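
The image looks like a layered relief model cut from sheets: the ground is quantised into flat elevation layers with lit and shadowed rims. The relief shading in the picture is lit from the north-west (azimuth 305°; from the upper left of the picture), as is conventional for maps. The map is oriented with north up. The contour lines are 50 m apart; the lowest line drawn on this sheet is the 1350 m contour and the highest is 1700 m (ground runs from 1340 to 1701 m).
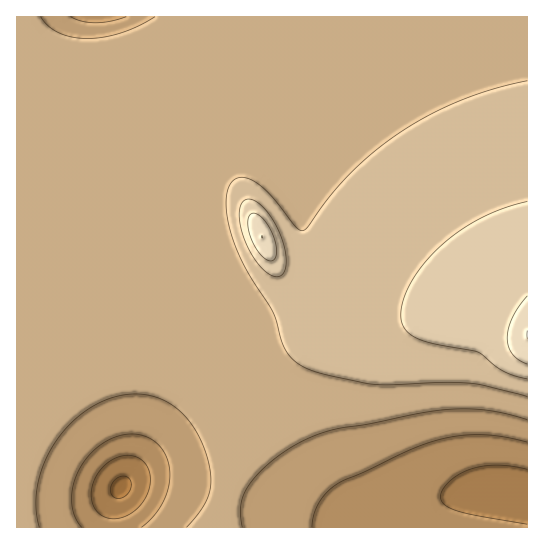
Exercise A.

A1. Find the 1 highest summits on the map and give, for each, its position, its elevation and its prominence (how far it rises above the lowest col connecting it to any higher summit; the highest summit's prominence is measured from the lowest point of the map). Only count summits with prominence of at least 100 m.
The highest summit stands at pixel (262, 237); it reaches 1700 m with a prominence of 140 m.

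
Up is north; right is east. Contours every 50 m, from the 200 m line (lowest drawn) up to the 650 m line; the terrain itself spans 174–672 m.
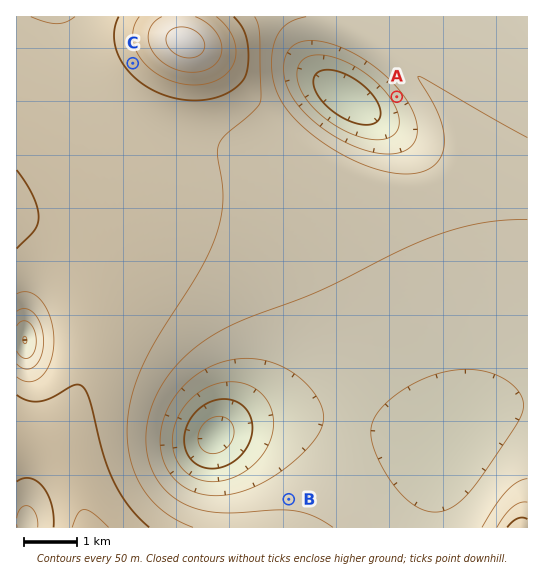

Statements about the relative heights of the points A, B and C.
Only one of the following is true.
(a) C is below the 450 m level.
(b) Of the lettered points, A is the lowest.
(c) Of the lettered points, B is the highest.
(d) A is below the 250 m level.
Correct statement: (b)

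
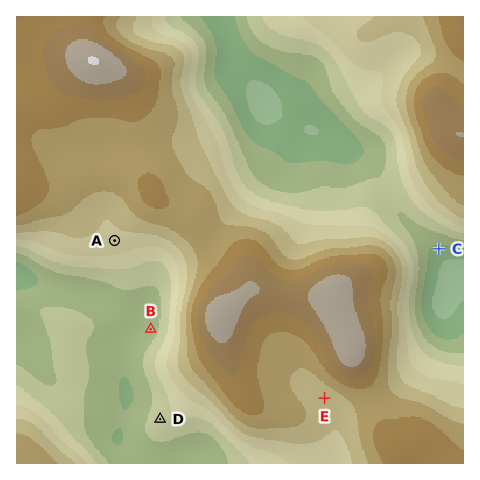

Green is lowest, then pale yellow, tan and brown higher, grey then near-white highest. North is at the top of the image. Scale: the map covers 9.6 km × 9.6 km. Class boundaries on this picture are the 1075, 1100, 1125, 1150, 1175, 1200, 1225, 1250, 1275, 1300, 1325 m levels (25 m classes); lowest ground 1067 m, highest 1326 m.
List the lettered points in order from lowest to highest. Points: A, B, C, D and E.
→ C B D A E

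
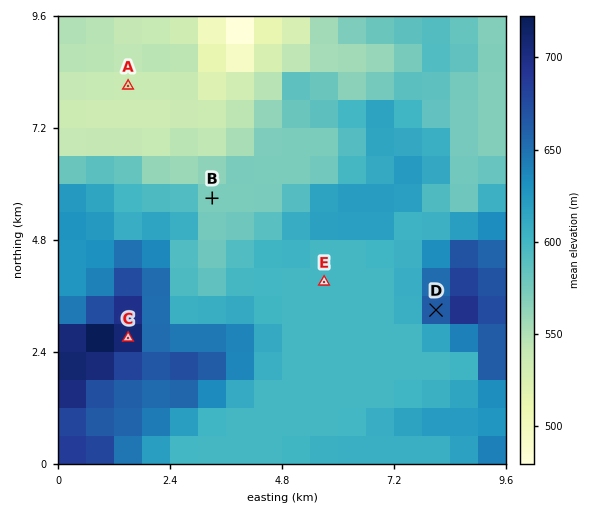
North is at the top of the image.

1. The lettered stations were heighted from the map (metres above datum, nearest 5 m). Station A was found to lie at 535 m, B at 570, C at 715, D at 670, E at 600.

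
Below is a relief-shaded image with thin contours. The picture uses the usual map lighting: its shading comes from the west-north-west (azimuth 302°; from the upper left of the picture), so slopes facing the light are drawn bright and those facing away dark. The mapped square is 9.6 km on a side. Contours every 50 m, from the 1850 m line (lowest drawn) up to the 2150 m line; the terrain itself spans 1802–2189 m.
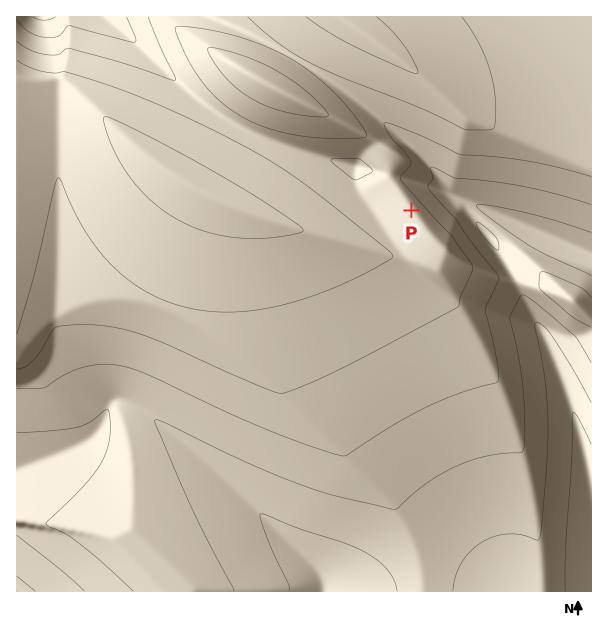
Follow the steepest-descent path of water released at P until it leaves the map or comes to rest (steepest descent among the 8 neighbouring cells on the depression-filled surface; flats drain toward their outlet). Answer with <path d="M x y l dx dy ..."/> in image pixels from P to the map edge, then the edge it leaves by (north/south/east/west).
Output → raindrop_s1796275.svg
<path d="M411 210l21-21 8 0 16 9 3 0 5 3 7 2 5 3 3 0 4 3 3 0 5 3 3 0 7 4 3 0 5 3 3 0 7 5 3 0 8 4 3 0 7 5 3 0 8 4 3 0 10 6 3 0 8 5 3 0 10 6 3 0"/>
exit: east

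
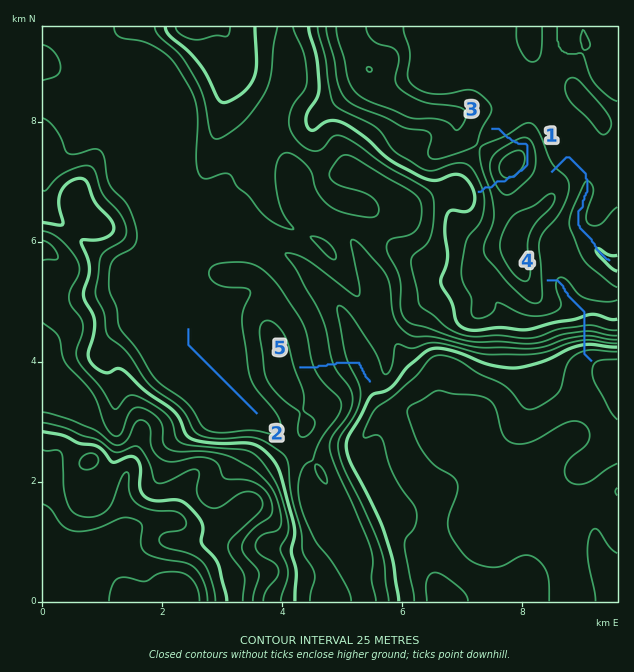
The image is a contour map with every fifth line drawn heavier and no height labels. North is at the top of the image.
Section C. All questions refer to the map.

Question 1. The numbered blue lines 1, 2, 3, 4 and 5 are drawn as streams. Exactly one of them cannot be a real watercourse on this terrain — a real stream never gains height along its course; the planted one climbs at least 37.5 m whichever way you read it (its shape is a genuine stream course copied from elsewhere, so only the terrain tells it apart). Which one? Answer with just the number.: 3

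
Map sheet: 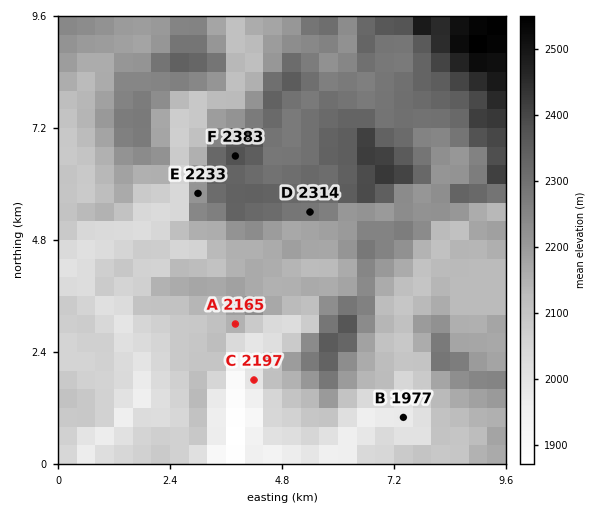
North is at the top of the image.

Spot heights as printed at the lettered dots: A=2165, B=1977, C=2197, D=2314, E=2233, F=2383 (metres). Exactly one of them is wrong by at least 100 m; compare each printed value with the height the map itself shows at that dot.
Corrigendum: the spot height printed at C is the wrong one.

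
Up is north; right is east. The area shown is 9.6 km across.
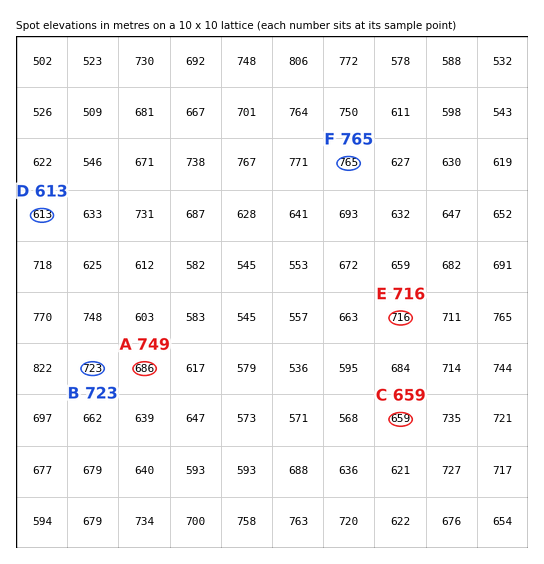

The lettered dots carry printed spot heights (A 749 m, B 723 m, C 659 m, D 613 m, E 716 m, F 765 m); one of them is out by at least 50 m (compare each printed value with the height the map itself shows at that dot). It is A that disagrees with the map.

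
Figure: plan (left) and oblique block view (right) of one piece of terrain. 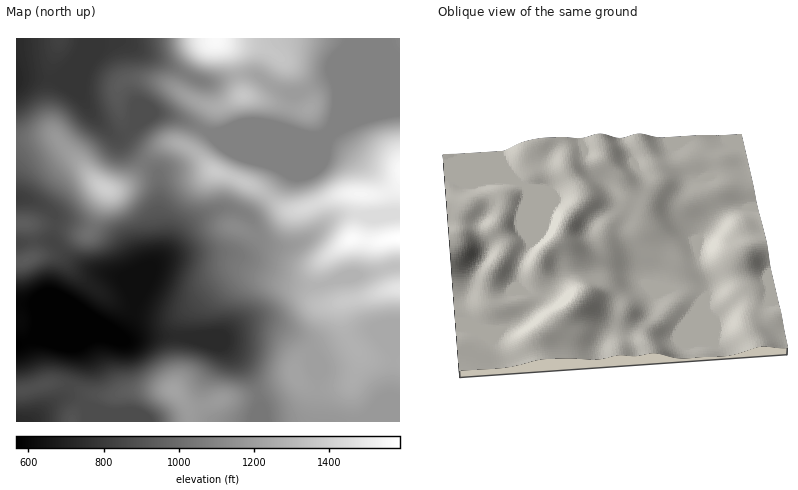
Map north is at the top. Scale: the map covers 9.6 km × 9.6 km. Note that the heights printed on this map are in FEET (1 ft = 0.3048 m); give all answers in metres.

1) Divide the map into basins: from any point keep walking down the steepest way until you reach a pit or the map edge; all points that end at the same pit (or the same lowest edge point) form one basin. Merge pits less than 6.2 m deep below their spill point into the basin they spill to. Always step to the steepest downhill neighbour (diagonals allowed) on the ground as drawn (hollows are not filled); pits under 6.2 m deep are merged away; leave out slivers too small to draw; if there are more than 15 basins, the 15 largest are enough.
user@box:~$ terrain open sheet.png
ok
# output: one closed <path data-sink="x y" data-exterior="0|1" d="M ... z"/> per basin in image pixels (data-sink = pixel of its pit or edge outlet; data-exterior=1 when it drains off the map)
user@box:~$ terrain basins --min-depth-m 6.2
<path data-sink="16 344" data-exterior="1" d="M400 38l-184 0-8 8-10 14-14 30 0 4 6 4 25 10-3 2-20 40-14-7-12 1-15 10-25 30-10 6-10-1-11 33-7 11-32-8-29-1 4 6 2 24-3 5-14 3 0 128 6 1 24-7 12-1 32 11-15 18-3 10 328 0z"/><path data-sink="16 80" data-exterior="1" d="M216 38l-200 0 0 100 38-2 46 50 8 4 8 0 8-4 36-39 8-4 10 0 15 7 19-40 3-2-25-10-6-4 0-4 17-36z"/><path data-sink="16 198" data-exterior="1" d="M54 136l-38 4 0 82 40 3 32 8 7-11 11-32-17-16z"/><path data-sink="16 422" data-exterior="1" d="M58 383l-42 8 0 31 56 0 7-16 12-12z"/><path data-sink="16 244" data-exterior="1" d="M20 223l-4 1 0 38 14-3 3-5-2-24-5-6z"/>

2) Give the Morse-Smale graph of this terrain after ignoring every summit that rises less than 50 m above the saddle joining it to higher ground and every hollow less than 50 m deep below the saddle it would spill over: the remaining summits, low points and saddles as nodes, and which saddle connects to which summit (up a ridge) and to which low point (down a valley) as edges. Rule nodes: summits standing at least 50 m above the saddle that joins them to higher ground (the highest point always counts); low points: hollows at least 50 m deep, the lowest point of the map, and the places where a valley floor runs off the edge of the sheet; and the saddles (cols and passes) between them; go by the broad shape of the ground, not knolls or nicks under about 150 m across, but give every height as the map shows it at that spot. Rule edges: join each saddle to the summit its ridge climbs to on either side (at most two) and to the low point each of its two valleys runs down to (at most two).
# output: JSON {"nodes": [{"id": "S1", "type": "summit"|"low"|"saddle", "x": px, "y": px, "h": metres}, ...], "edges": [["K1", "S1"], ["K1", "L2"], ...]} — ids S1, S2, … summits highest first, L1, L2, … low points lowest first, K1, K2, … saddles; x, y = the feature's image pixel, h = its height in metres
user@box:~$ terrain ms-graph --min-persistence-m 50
{"nodes": [
{"id": "S1", "type": "summit", "x": 400, "y": 238, "h": 484},
{"id": "S2", "type": "summit", "x": 216, "y": 40, "h": 476},
{"id": "S3", "type": "summit", "x": 106, "y": 188, "h": 425},
{"id": "L1", "type": "low", "x": 16, "y": 344, "h": 173},
{"id": "L2", "type": "low", "x": 16, "y": 80, "h": 220},
{"id": "K1", "type": "saddle", "x": 202, "y": 130, "h": 331},
{"id": "K2", "type": "saddle", "x": 146, "y": 162, "h": 320},
{"id": "K3", "type": "saddle", "x": 54, "y": 226, "h": 265}],
"edges": [["K1", "S1"], ["K1", "S2"], ["K1", "L1"], ["K1", "L2"], ["K2", "S1"], ["K2", "S3"], ["K2", "L1"], ["K2", "L2"], ["K3", "S1"], ["K3", "S3"], ["K3", "L1"]]}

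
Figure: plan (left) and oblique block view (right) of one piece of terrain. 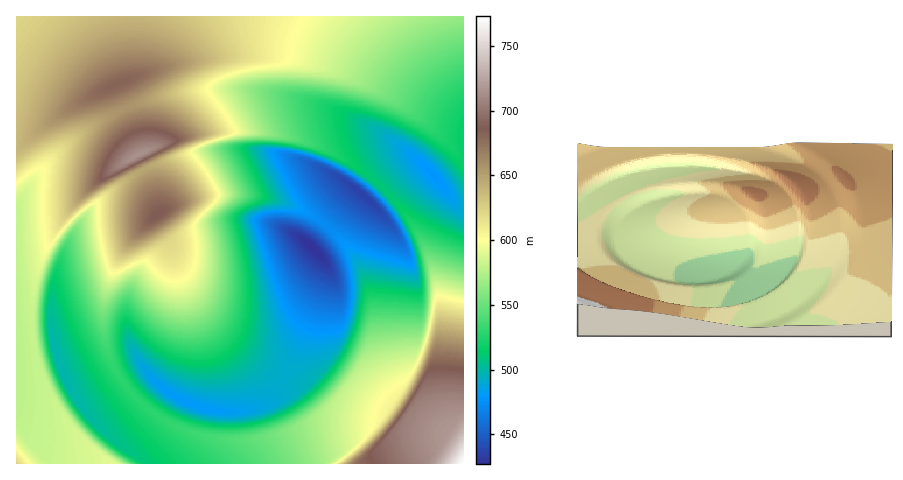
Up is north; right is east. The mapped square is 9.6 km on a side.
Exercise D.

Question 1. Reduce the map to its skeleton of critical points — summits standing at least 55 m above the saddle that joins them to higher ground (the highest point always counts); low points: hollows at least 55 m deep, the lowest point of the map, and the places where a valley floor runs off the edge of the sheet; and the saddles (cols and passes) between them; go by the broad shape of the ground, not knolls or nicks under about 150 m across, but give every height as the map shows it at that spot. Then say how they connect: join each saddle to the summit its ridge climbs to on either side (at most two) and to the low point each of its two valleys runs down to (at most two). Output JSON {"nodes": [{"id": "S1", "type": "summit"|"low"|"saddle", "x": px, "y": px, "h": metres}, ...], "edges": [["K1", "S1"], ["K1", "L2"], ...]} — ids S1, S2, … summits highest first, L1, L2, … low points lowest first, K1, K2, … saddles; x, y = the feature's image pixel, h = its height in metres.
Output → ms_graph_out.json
{"nodes": [
{"id": "S1", "type": "summit", "x": 463, "y": 463, "h": 773},
{"id": "S2", "type": "summit", "x": 138, "y": 155, "h": 715},
{"id": "L1", "type": "low", "x": 312, "y": 248, "h": 427},
{"id": "K1", "type": "saddle", "x": 132, "y": 393, "h": 527},
{"id": "K2", "type": "saddle", "x": 382, "y": 188, "h": 511}],
"edges": [["K1", "S1"], ["K1", "S2"], ["K1", "L1"], ["K2", "S1"], ["K2", "S2"], ["K2", "L1"]]}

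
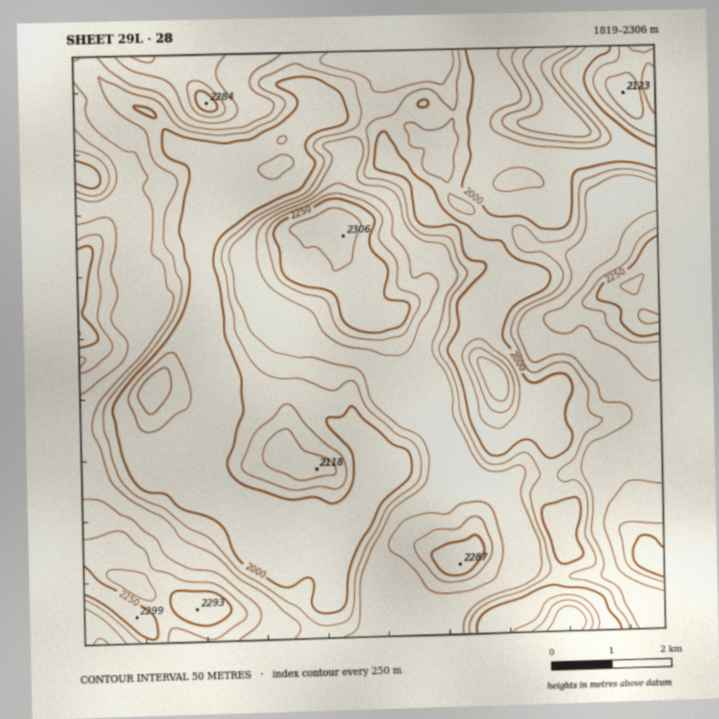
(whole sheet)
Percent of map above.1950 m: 95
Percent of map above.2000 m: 71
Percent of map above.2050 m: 57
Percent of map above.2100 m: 45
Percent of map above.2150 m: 20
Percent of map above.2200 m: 11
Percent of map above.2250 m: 6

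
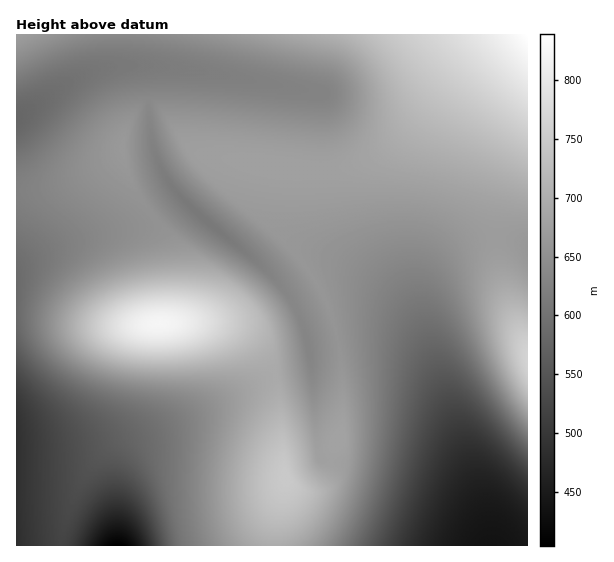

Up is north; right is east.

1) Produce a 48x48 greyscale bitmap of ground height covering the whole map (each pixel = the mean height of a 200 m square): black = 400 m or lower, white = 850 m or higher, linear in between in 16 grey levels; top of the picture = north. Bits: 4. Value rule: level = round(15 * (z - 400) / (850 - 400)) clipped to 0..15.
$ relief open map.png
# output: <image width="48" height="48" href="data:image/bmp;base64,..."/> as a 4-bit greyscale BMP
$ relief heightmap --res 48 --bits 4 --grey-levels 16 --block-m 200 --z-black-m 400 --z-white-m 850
<image width="48" height="48" href="data:image/bmp;base64,Qk32BAAAAAAAAHYAAAAoAAAAMAAAADAAAAABAAQAAAAAAIAEAAATCwAAEwsAABAAAAAAAAAAAAAAABEREQAiIiIAMzMzAERERABVVVUAZmZmAHd3dwCIiIgAmZmZAKqqqgC7u7sAzMzMAN3d3QDu7u4A////ADNERDIQEjVneImaqqqpmHdlRDMiIRERETNERDIhIkVneImaqrqqmYdlVDMiIhEREjNEREMiI0VniJmqu7u6qYd2VEMyIiERIjNEREMzNFZ3iJmqu7u7qZh2VUMyIiIiIjNERERDRFZ3iJmqu7u7qph2ZUQzIiIiIjNERVRERWZ3iJmqu7y7qpiHZUQzIiIiIzNERVVVVWZ3iJmqu7y6qpmHZVQzMiIiMzNERVVVVmZ3iJmqu7u6mZmHZlRDMyIzNDNERVVVZmZ3iJmqu7u6mZmHdlRDMzMzRTNERVVWZmd3iImaq7uqmZmHdlVEMzM0VjNERVVWZmd3iImaq7upmZmIdlVEQzNFZzREVVVmZmd3iImaqrqpmZmIdmVERERVeDREVVZmZ3d3iImZqqqpmZmIdmVUREVWeURFVWZnd3eIiImZqqqZmZmIdmVVRFVnikRVZmd3eIiIiZmZqqqYiZmIdmVVVVZ4m0VWZ3iIiZmZmZmZqqmYiZmId2ZVVWZ5q1VmeImZqqqqqqqqqqmYiJiId2ZlVmeJvFZ3iZqru7u7u7qqqqmIiJiId2ZmZniavGZ4mau8zN3czMu7qqmIiJiId2ZmZniavGeImrvN3e7d3cy7uqmIiJiId3ZmZ4ibvGeJmrzN3u7u3dzLuqmIiYiId3dmd4mru2eJmrzN3u7u3dzLupiIiYiId3d3d4mqu2eImqvM3d3d3cy7upiIiYiId3d3eImqqmd4iaq7zMzMzMu7qYiImYiIh3d3iJmqqmd4iJmqu7u7u7uqmIiJmYiIiHd4iJmaqmd3iImZqqqqqqqZiIiJmIiIiIiIiJmZmWd3eIiJmZmaqpmIiIiZmIiIiIiIiJmZmXd3eIiIiZmZmYiHiImZmYiIiIiIiZmZmXd3eIiIiImZiId4iJmZmZiIiIiIiZmZmXd3eIiIiIiIiHeIiZmZmZmYiIiJmZmZmXd3iIiIiIiId3iImZmZmZmZmZmZmZmZmXeIiIiIiIiHd4iZmZmZmZmZmZmZmZmZmXiIiIiIiIh3eImZmZmZmZmZmZmZmZmZqniIiIiImYh3iJmZmZmZmZmZmZmZmaqqqniIiIiZmId4iZmZmZmZmZmZmZmaqqqqqneIiIiZmIeImZmZmZmZmZmZmqqqqqqqq3d4iImZmIiJmZmZmZmZmZmaqqqqqqqru3d3iIiZmIiJmZmZmZmZmZmaqqqqqqu7u2d3eIiZmIiZmZmZmZmZmZmaqqqqu7u7vGZ3eIiJmIiZmZmZmZiIiJmaqqq7u7u8zGZnd4iIiIiZmIiIiIiIiImZqqu7u7vMzGZmd3iIiIiIiIiIiIiIiIiZqru7u8zMzXZmd3d4iIiIiIiIiIiIiIiaqru7vMzM3Xd3d3d3d3d3d3d3d4iIiImaq7u8zMzN3Xd3d3d3d3d3d3d3iIiIiImaq7vMzM3d3oh3d3d3d3d3d4iIiIiImZmqu7zMzN3d7oiIh3d3d3eIiIiIiZmZmaqru8zMzd3e7pmYiIiIiIiIiImZmZmqqqq7vMzM3d3e7g=="/>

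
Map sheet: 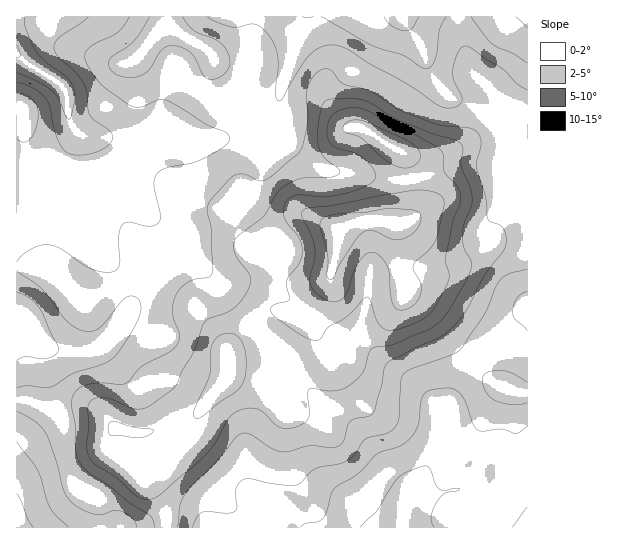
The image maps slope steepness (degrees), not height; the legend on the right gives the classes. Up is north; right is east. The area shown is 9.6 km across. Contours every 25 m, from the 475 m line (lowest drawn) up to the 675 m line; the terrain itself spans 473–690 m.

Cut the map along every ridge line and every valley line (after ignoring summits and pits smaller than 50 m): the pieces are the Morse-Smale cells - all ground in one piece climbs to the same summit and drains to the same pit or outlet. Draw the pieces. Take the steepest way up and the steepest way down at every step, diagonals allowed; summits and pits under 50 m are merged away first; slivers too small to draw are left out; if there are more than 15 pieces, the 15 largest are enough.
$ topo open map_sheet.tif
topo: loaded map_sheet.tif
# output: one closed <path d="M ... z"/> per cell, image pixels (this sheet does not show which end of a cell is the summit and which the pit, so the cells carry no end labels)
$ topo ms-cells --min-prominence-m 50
<path d="M166 16l-150 1 0 382 14 2 28 12 21-4 14 0 10 6 11 12 27 6 13-2 19-8 20-3 34-43 0-27 30-33 12-6 10 0 27 12 11-13 10-16 10-45 0-19-26-14-8-10 0-27-10-20-11-12-15-11-18-21-12-17-5-13-16-20-4-11-13-10-32-17z"/><path d="M527 207l-10 0-7 2-10 12-9 21-12 10-26 15-22 6-26 16-6-20-2-42-2-4-28-3-28 8-2 2 0 19-6 24-2 14-9 19-14 17-27-12-14 1-16 12-20 22-2 4 0 27-34 43-20 3-19 8-13 2-24-5-9 13 0 5 13 10 38 39 6 14 2 19 360 0z"/><path d="M527 16l-360 0 0 10 32 18 13 10 4 11 16 20 5 13 12 17 18 21 20 15 9 12 7 16 1 30 7 7 27 13 16-6 13-3 35 3 9-8 1-22-4-28-5-13 11 4 16 1 29-10 34-32 6-8-2-10 16 14 15-1z"/><path d="M499 100l0 7-6 8-34 32-29 10-27-4 5 12 4 28-1 22-6 6-9 2 3 46 6 20 10-8 16-8 22-6 26-15 12-10 9-21 10-12 18-3 0-95-15 0z"/><path d="M25 400l-9 1 1 127 150-1 0-13-8-19-38-39-13-10 0-5 8-14-13-12-10-6-14 0-21 4z"/>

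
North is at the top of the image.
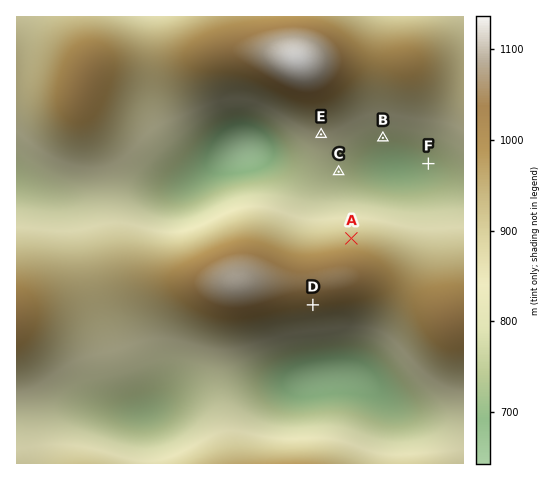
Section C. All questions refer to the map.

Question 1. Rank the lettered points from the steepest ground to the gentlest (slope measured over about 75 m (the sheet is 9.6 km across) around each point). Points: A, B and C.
A B C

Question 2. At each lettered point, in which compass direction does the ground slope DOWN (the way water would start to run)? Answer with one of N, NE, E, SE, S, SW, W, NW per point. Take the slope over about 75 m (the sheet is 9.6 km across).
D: S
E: S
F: SW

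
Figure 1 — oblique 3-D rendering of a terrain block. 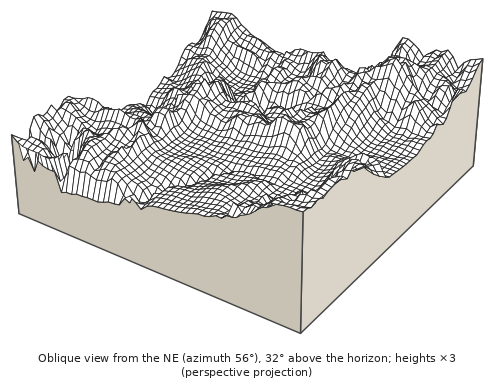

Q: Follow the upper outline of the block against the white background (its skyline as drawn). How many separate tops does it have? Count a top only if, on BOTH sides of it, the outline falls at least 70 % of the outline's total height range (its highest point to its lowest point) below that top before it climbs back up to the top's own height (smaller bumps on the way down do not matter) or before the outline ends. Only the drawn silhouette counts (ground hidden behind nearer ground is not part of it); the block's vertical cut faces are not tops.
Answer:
0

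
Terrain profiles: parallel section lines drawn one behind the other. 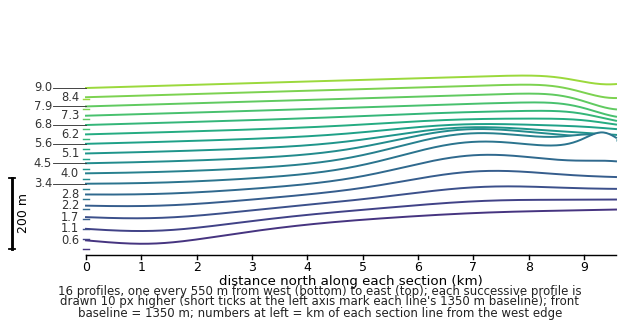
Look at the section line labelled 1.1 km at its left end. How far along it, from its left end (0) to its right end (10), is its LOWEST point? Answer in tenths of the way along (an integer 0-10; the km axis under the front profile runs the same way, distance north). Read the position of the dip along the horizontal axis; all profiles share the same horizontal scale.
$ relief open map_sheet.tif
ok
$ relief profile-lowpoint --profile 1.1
1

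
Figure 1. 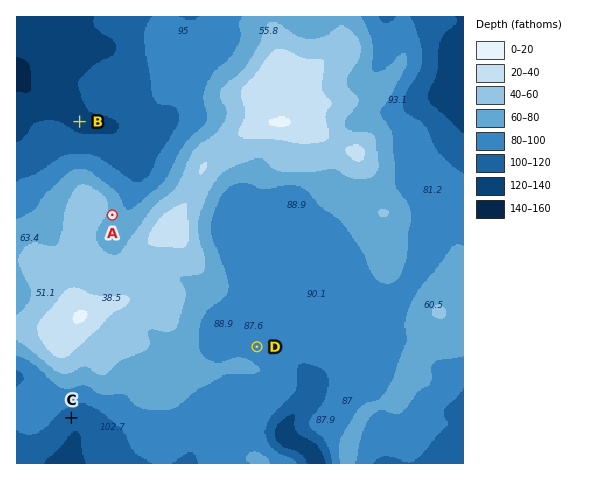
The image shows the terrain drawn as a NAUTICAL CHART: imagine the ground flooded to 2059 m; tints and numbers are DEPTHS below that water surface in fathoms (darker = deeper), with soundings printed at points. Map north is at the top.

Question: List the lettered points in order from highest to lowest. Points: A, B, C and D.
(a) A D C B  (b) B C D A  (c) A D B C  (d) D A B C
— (a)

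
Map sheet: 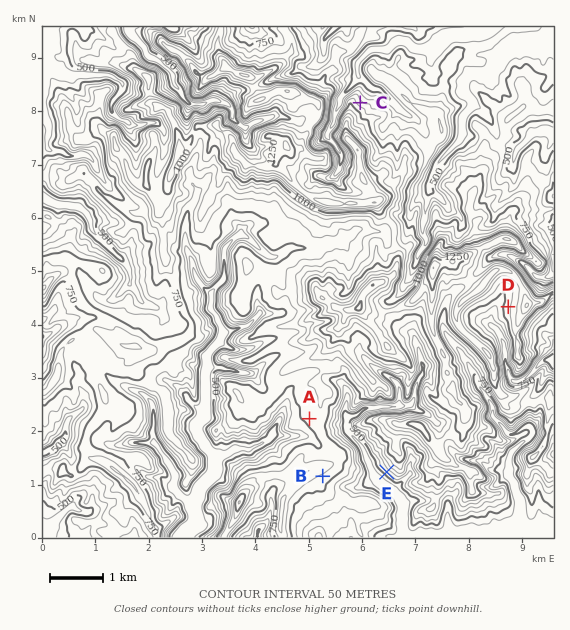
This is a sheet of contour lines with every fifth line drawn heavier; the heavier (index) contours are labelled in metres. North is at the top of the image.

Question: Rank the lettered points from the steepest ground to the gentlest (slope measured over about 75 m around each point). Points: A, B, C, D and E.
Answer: E C D B A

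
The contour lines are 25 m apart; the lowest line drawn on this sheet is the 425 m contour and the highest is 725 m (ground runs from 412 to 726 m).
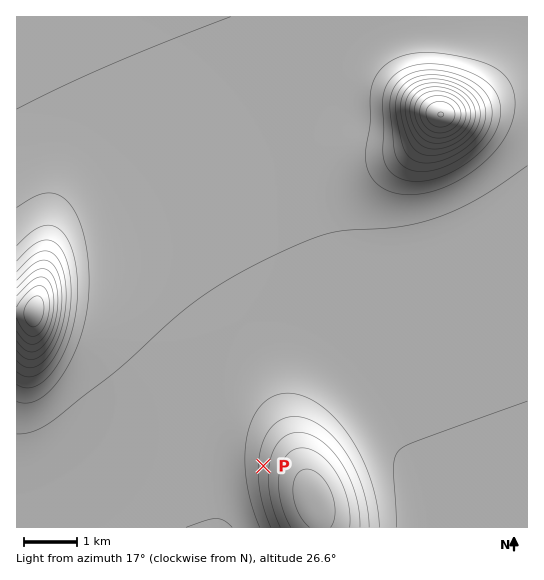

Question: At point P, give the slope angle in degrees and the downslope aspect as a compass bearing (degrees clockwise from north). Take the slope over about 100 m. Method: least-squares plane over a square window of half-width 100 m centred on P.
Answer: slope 7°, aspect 275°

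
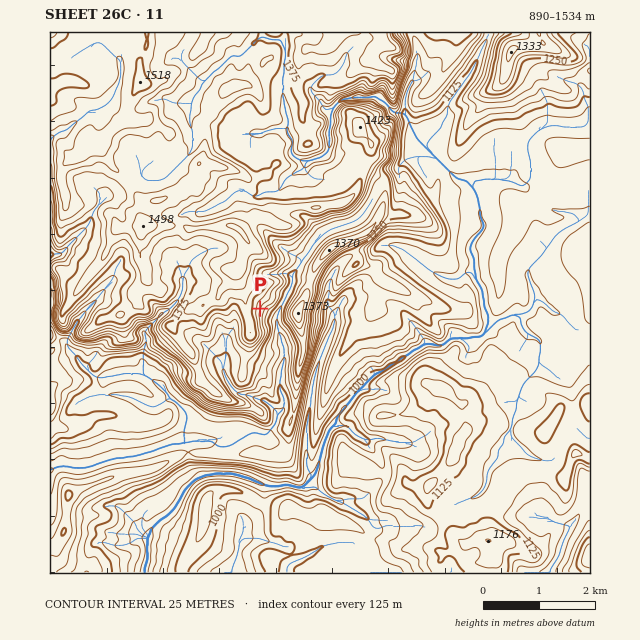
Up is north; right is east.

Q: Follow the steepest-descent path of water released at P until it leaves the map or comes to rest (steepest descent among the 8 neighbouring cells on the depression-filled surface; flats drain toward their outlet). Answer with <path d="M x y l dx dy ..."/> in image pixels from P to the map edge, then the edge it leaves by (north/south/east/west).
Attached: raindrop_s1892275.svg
<path d="M260 309l6 1 11 10 0 7 1 1 0 5 3 4 0 6 3 4 0 15-1 2 0 4-2 1 0 9-1 1 0 11 4 7 0 10-1 3-6 4 0 6-1 1 0 3-10 11-3-1-4 0-2-1-5 0-6 2-3 3-4 2-7 5-3 0-1 2-10 0-6-6-21 0-1 2-7 0-2 1-10 0-1 1-11 3-4 3-9 1-6 3-4 0-1 2-9 0-1 1-10 0-1 1-5 0-9 5-3 0-4 2-5 0-1 2-30-2-4 3-3 0"/>
exit: west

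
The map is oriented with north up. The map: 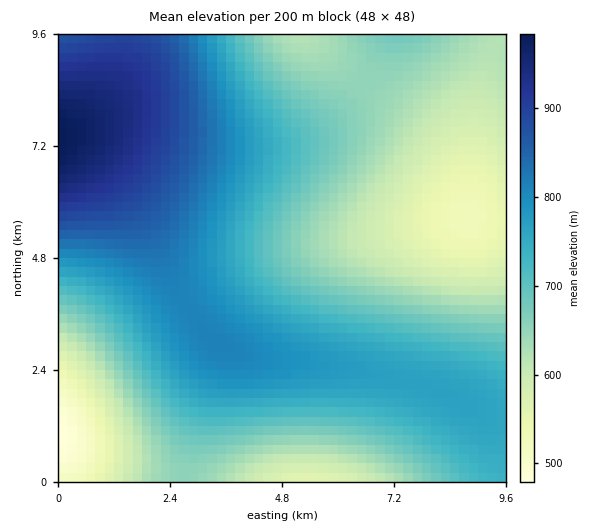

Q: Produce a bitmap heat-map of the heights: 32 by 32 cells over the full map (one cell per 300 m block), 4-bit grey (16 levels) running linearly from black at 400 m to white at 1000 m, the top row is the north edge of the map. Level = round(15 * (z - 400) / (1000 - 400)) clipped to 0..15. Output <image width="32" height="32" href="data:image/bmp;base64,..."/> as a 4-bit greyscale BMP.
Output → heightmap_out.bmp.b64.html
<image width="32" height="32" href="data:image/bmp;base64,Qk12AgAAAAAAAHYAAAAoAAAAIAAAACAAAAABAAQAAAAAAAACAAATCwAAEwsAABAAAAAAAAAAAAAAABEREQAiIiIAMzMzAERERABVVVUAZmZmAHd3dwCIiIgAmZmZAKqqqgC7u7sAzMzMAN3d3QDu7u4A////ADM0VWZmZmVURERVVmZ3iIgjNEVmZ2ZmVVVVVmZ3eIiZIjRFZnd3dmZmZmZ3eIiJmSI0VWd3d3d3d3d3eIiJmZkjNFZniIiIiIiIiIiJmZmZI0RWeIiZmZmIiImZmZmZmTNFZ3iZmZmZmZmZmZmZmZk0VWeJmaqqqqqZmZmZmZmZRVZ4iZqqqqqqqpmZmZmZiFVneJmqqqqqqpmZmZmIiIhWZ4iaqqqqqpmZmYiIiId3Z3iJmqqqqpmZmIiId3d3d3eImaqqqqmZiIh3d3dmZmaIiZqqqqqZmIh3d2ZmZVVVmZmqqqqqmYh3dmZmVVVVVZqqqruqqZiHd2ZlVVVERESqq7u7uqmYh3ZmVVVEREREu7u7u7qpmId2ZlVUREMzNMzMzLu7qpiHdmZVVERDMzTczMzLu6qZiHdmZVVEQzM03d3czLuqmYh3dmVVREQzNO7d3czLuqmYh3ZmVVRERETu7d3cy7qpmIh3ZmVVRERE7u7d3Mu6qZmId3ZmVVRERP7u7dzMu6mZiHd2ZlVVREXu7u3dzLqpmIh3dmZlVVVV7u7t3cy6qZiHd3ZmZlVVVe7u7d3MupmId3dmZmZVVVXu7t3dy7qYh3dmZmZmZlVV3d3d3MuqmHdmZmZmZmZlVd3d3dzLqYh2ZmZmZ3ZmZmbMzMzMu6mHdmZmZnd3dmZm"/>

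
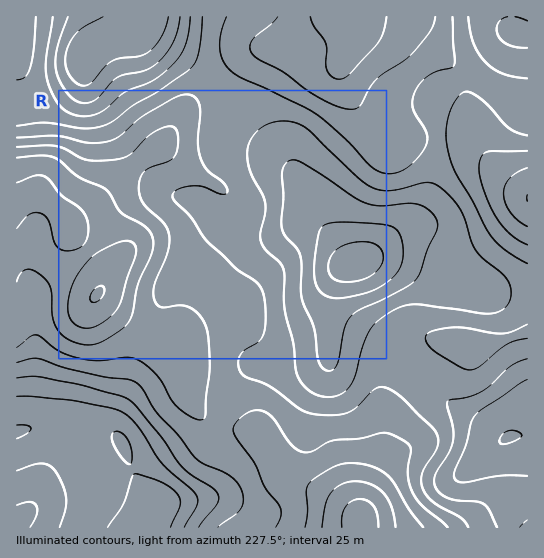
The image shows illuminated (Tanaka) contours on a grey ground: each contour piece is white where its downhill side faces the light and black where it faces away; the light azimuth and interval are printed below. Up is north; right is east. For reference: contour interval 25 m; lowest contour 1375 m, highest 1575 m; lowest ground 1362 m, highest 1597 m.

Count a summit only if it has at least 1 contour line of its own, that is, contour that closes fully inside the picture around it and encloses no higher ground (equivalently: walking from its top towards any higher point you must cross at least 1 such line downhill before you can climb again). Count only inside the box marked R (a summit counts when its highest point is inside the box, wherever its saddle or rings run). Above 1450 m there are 1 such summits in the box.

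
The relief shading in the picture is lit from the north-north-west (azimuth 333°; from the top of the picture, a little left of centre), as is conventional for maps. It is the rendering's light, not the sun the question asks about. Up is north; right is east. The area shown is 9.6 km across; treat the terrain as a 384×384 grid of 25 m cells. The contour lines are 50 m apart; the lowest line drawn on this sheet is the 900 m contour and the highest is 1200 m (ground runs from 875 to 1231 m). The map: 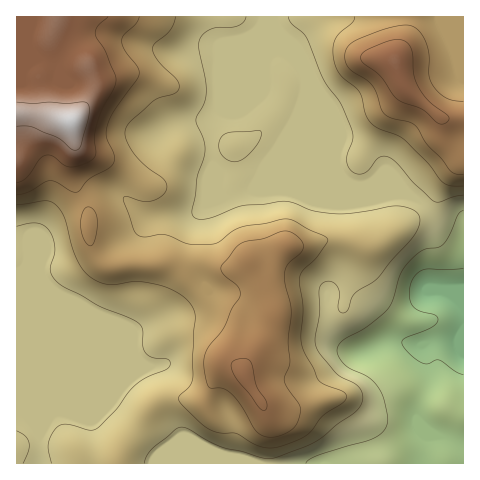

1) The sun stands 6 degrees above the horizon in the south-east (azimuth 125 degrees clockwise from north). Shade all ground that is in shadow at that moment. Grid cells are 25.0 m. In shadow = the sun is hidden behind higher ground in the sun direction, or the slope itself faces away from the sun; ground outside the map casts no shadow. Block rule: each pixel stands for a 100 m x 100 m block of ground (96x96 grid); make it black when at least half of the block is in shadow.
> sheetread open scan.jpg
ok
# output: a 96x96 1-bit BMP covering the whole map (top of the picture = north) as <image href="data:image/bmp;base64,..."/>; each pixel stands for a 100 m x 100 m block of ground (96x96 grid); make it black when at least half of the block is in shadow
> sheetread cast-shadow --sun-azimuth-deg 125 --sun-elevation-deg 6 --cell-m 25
<image width="96" height="96" href="data:image/bmp;base64,Qk2+BAAAAAAAAD4AAAAoAAAAYAAAAGAAAAABAAEAAAAAAIAEAAATCwAAEwsAAAIAAAAAAAAA////AAAAAAAAAAAAAAAAAAAAAAAAAAAAAAAAAAAAAAAAAAAAAAAAAAAAAAAAAAAAAAAAAAAAAAAAAAAAAAAAAAAAAAAAAAAAAAAAAAAAAAAAAAAAAAAAAAAAAAAAAAAAAAAAAAAAAAAAAAAAAAAAAAAAAAAAAAAAAAAAAAAAAAAAAAAAAAAAAAAAAAAAAAAAAAAAAAAAAAAAAAAAAAAAAAAAAAAAAAAAAAAAAAAAAAAAAAAgBgAAAAAAAAAAAAAwDwAAAAAAAAAAAAAAHwAAAAAAAAAAAAAAPwAAAAAAAAAAAAAAP4AAAAAAAAAAAAAAf4AAAAAAAAAAAAAAf4AAAAAAAAAAAAAAf8AAAAAAAAAAAAAAf8AAAAAAAAAAAAAAf+AAAAAAAAAAAAAAf/AAAAAAAAAAAAAAf/AAAAAAAAAAAAAAf/gAAAAAAAAAAAAAP/gAAAAAAAAAAAAAP/gAAAAAAAAAAAAAH/gAAAAAAAAAAAAAABAAAAAAAAAAAAAAAAAAAAAAAAAAAAAAAAAAAAAAAAAAAAAAAAAAAAAAAAAAAAAAAAAAAAAAAAAAAAAAAAAAAAAAAAAAAAAAAAAAAAAAAAAAAAAAAAAAAAAAAAAAAAAAAAAAAAAAAAAAAAAAAAAAAAAAAAAAAAAAAAAAAAAAAAAAAAAAAAAAAAAAAAAAAAAAAAAAAAAAAAAAAAAAAAAAAAAAAAAAAAAAAAAAAAAAAAAAGAAAAB4AAAAAAAAAOAAAAD8AAAAAAAAAeAAAAH8AAAAAAAAAfAAAAP+AAAAAAAAA/AAAAP//gAAAAAAA/AAAAf//wAAAAAAA+AAAAf//wAAAAAAA+AAAAP//wAAAAAAAcAAAAD//wAAAAAAAAAAAAAH/AAAAAAAAAAAAAAAgAAAAAAAAAAAAAAAAAAAAAAAAAAAAAAAAAAAAAAAAAAAAAAAAAAAAAAAAAAAAAAAAAAAAAAAAAAAAAAAAAAAAAAAAAAAAAAAAAAAAAAAAAAAAAAAAAAAAAAAAAAAAAAAAAAAAAAAAAAAAAAAAAAAAAAAAAAAAAAAAAAAAAAAAAAAAAAAAAAAAAAAAAAAAAAAAAAAAAAAAAAAAAAAAAAAAAAAAAAAAAAAAAAAAAAAAAAAAAAAAAAAAAAAAAAAAAAAAAAAAAAAAAAAAAAAAAAAAAAAAAAAAAAAAAAAAAAAAAAAAAAAAAAAAAAAAAAAAAAAAAAAAAAAAAAAAAAAAAAAwAAAAAAAAAAAAAAA4AAAAAAAAAAAAAAAYAAAAAAAAAAAAAAAAAAAAAAAAAAAAAAAAAAAAAAAAAAAAAAAAAAAAAAAAAAAAAAAAAAAAAAAAAAAAAAAAAAAAAAAAAAAAAAAAAAAAAAAAAAAAAB4AAAAAAAAAAAAAAD8AAAAAAAAAAAAAAH+AAAAAAAAAAAAAAH/wAAAAAAAAAAAAAP/+AAAAAAAAAAAAAf//gAAAAAAAAAAAAf//wAAAAAAAAAAAAf//wAAAAAAAAAAAA///wAAAAAAAAAAAAf//AAAAAAAAAAAAAf/4AAA="/>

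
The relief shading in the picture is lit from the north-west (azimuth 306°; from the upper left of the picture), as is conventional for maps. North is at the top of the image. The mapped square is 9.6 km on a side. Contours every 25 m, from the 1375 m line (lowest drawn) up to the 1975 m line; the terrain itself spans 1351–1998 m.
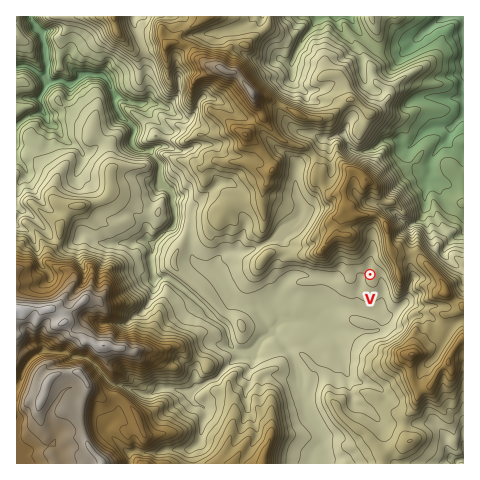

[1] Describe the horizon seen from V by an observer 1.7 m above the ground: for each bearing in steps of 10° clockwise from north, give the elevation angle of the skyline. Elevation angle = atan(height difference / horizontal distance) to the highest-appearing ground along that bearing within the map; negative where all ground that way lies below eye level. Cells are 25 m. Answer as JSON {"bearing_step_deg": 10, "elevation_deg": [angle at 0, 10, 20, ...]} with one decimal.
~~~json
{"bearing_step_deg": 10, "elevation_deg": [7.4, 6.8, 9.8, 11.7, 13.6, 14.2, 14.2, 14.1, 14.4, 14.8, 13.6, 10.6, 6.3, 4.2, 4.6, 6.3, 5.8, 2.7, 1.1, 0.9, 0.4, 2.3, 1.5, 1.9, 2.5, 3.0, 2.8, 2.2, 1.7, 6.6, 8.3, 8.4, 9.0, 10.3, 9.4, 8.0]}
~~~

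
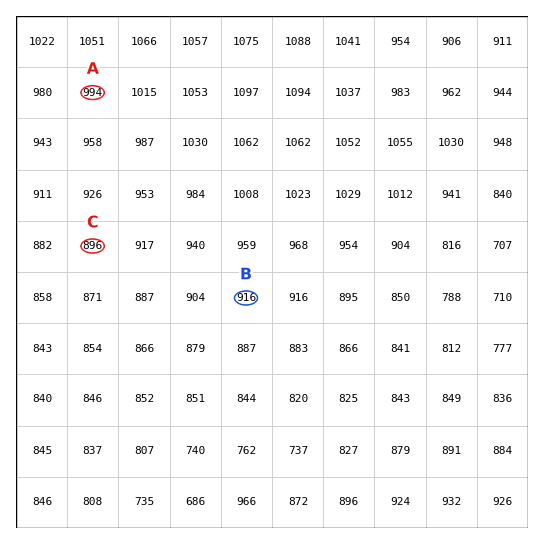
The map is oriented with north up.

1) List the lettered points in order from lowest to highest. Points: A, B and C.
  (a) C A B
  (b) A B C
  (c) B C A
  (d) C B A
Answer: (d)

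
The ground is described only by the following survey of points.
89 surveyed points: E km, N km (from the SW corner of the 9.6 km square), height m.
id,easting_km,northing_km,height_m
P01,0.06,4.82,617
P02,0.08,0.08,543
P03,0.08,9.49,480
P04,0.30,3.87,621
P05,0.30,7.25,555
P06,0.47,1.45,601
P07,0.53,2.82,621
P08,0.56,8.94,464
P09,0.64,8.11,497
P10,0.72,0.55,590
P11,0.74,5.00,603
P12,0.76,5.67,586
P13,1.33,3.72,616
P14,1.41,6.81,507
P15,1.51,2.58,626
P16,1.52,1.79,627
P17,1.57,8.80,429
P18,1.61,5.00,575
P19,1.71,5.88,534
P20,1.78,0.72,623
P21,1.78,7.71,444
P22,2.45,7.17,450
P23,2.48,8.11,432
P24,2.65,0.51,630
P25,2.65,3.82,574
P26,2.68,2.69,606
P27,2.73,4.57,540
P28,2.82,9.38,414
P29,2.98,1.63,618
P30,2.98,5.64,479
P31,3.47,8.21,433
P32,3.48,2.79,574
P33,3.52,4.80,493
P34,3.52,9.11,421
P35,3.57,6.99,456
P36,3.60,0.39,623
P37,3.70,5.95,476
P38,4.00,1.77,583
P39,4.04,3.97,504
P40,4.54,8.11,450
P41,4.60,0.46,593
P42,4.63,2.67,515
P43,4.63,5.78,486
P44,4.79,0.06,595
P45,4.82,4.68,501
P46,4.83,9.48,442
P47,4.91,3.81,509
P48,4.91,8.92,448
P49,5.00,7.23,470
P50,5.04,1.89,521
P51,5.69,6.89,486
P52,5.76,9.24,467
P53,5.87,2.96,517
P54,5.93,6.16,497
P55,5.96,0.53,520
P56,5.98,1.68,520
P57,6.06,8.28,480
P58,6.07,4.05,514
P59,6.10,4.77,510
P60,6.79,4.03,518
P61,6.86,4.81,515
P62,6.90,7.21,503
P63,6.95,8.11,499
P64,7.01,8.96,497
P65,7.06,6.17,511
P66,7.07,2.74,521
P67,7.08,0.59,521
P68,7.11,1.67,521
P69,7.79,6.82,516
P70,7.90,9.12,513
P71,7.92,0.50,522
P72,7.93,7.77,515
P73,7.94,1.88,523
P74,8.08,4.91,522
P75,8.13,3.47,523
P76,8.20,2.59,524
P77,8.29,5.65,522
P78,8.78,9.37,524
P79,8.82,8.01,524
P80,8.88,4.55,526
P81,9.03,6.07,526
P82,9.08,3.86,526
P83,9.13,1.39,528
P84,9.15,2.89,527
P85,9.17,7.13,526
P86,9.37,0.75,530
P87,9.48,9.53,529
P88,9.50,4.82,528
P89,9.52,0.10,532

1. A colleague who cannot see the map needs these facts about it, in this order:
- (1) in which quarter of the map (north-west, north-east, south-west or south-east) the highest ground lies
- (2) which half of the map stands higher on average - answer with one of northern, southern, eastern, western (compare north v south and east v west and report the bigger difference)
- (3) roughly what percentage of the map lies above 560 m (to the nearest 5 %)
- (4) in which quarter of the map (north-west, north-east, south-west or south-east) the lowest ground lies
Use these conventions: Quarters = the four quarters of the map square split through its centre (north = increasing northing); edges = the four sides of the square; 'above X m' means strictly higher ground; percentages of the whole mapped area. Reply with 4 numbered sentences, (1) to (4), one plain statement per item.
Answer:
(1) The highest ground is in the south-west quarter.
(2) The southern half stands higher on average than the northern half.
(3) About 25 % of the map lies above 560 m.
(4) The lowest ground is in the north-west quarter.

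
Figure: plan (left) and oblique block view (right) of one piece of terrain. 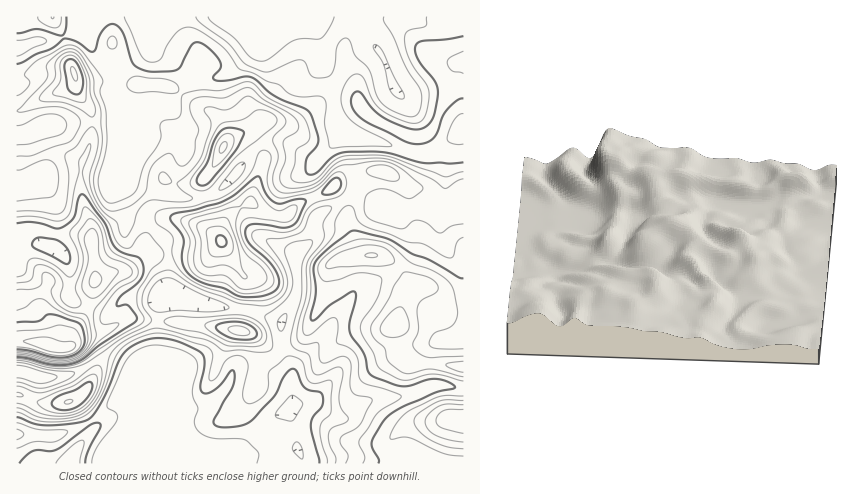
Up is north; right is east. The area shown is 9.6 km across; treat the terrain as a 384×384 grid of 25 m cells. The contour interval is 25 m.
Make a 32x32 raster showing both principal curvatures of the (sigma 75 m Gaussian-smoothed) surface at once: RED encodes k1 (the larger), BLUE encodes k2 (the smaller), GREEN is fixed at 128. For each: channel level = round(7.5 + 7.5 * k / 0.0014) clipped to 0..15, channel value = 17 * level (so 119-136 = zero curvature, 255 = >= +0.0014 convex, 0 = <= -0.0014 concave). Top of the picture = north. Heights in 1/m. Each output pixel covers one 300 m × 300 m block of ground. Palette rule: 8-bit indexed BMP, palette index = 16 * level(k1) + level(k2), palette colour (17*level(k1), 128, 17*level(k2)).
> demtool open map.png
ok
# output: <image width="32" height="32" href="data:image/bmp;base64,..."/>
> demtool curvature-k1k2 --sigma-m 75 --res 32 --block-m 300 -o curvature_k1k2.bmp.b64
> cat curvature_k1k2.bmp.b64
<image width="32" height="32" href="data:image/bmp;base64,Qk02CAAAAAAAADYEAAAoAAAAIAAAACAAAAABAAgAAAAAAAAEAAATCwAAEwsAAAABAAAAAAAAAIAAABGAAAAigAAAM4AAAESAAABVgAAAZoAAAHeAAACIgAAAmYAAAKqAAAC7gAAAzIAAAN2AAADugAAA/4AAAACAEQARgBEAIoARADOAEQBEgBEAVYARAGaAEQB3gBEAiIARAJmAEQCqgBEAu4ARAMyAEQDdgBEA7oARAP+AEQAAgCIAEYAiACKAIgAzgCIARIAiAFWAIgBmgCIAd4AiAIiAIgCZgCIAqoAiALuAIgDMgCIA3YAiAO6AIgD/gCIAAIAzABGAMwAigDMAM4AzAESAMwBVgDMAZoAzAHeAMwCIgDMAmYAzAKqAMwC7gDMAzIAzAN2AMwDugDMA/4AzAACARAARgEQAIoBEADOARABEgEQAVYBEAGaARAB3gEQAiIBEAJmARACqgEQAu4BEAMyARADdgEQA7oBEAP+ARAAAgFUAEYBVACKAVQAzgFUARIBVAFWAVQBmgFUAd4BVAIiAVQCZgFUAqoBVALuAVQDMgFUA3YBVAO6AVQD/gFUAAIBmABGAZgAigGYAM4BmAESAZgBVgGYAZoBmAHeAZgCIgGYAmYBmAKqAZgC7gGYAzIBmAN2AZgDugGYA/4BmAACAdwARgHcAIoB3ADOAdwBEgHcAVYB3AGaAdwB3gHcAiIB3AJmAdwCqgHcAu4B3AMyAdwDdgHcA7oB3AP+AdwAAgIgAEYCIACKAiAAzgIgARICIAFWAiABmgIgAd4CIAIiAiACZgIgAqoCIALuAiADMgIgA3YCIAO6AiAD/gIgAAICZABGAmQAigJkAM4CZAESAmQBVgJkAZoCZAHeAmQCIgJkAmYCZAKqAmQC7gJkAzICZAN2AmQDugJkA/4CZAACAqgARgKoAIoCqADOAqgBEgKoAVYCqAGaAqgB3gKoAiICqAJmAqgCqgKoAu4CqAMyAqgDdgKoA7oCqAP+AqgAAgLsAEYC7ACKAuwAzgLsARIC7AFWAuwBmgLsAd4C7AIiAuwCZgLsAqoC7ALuAuwDMgLsA3YC7AO6AuwD/gLsAAIDMABGAzAAigMwAM4DMAESAzABVgMwAZoDMAHeAzACIgMwAmYDMAKqAzAC7gMwAzIDMAN2AzADugMwA/4DMAACA3QARgN0AIoDdADOA3QBEgN0AVYDdAGaA3QB3gN0AiIDdAJmA3QCqgN0Au4DdAMyA3QDdgN0A7oDdAP+A3QAAgO4AEYDuACKA7gAzgO4ARIDuAFWA7gBmgO4Ad4DuAIiA7gCZgO4AqoDuALuA7gDMgO4A3YDuAO6A7gD/gO4AAID/ABGA/wAigP8AM4D/AESA/wBVgP8AZoD/AHeA/wCIgP8AmYD/AKqA/wC7gP8AzID/AN2A/wDugP8A/4D/AJeZlqi3ZXd3d4eHd3eHh3d3h4eHdnaGhnaGlnZ2dYWEhpZ1htiWdXd3d4d3h4aGdneHh4d2h5iYl5ioh4aGh4hzkoJwkbaXhoeHd3eHl5iHhoaHh4aXqIeGh5iXlqiYmIWox7ilkZaXh4eHh4eHmJiYhnZ3hoeGhnWHh5enuLnI1+bn+fm3gnaHh4eHhpaGh6eYhnZ2dYeYhoWEhISGp4a4hISWx/mUdHd3h3eFyIV1mJiXdZaWhJeXhoaVg3GBgIBwgICA1bZ0d3eHd3Wnt3SXh5d1hriFdZeXl5iopqbHcqXY6MOQpXV1dnd2ZYW2dISGl4WFp6d0hoeYqLi2x7f39/jo+8SVdXV0dXSGdZWWpsWlpaeVp5aHh5aVhXV1dZeHl5fJpNbHl5Wmt8fG6Pn614OEyJZ1h5eoqaiXhoeHhoanp7aUdLfZxcbIt6allJKSdHO3yIWGh4eYqIaGiIeHmKZjg7WEhKZUdYV0cnGBgpWWgoTHl4aGdoenhneHhpeWppSmyad1pXVldIOVlqjKuLmjcseXhnZ2h5ioqKiGdKfJk4XJuMjJlXWEuLmWp6i5uZOCyJeGdnWFlpiYh4WFt5VzddaWp7WmpqWouJe2tqiWdJK42Le3uLemhod2hoaFdXWG6JVjlZiGdYanudiFdIN0c4OWp6i4qJaGh3aIqKentqfplmOGlnV1lrfJtmJjhZaUhIWVloaFdYeHhpinp4Z1luiUpYaXp9fXuLe1lKfX2pVzh6iGdXZ2h4eHh4WFdWXHxmKGl6iWhHOElsbIx6XY9pSCpZZ2d4eHhnaGh3d2deeVZHZ2loaFpaNwdMindHSl9fmldoZ2lpeYlqiHd3Z21pV1d3aYqZW2+ZVxldZ1dHNi6MaVp8jXt5eFl5iHhpe4t4SHhpeodnS293Nzx5eHdnKkyMfYyaaEhYZ2h5enl6fYhIaHdpeHdYT5t4Sml4WHloOEc4KBgYSEhneFdnZmhtiFhnd2h4iHc8fXppaFhqiXdnZ1hJbHx7iGdpd1dXWFxoV2h4eXhoaGpYaWuMm3qIZ2hZfI15Z0pqd2t7aFdabYhHaHhnV1qKiXh5e3l5aVl4aWyKd1dWWXt3Z1pti32IV0hpeWl6aWl4aXuZZ0dXaHhpe4hnV2doanl4d1dab5lJaWuLeol4aFdYSnlZaHh3d2h6iGdoaGl5eHlqe16umChoaWZXWGh4iYloV1h5eIdneXl4aGhZiYmId0hYTGtIOnp4Z2d4eImKiHdXZ2h4iGh5iHdnaGqJiYl4Z0g6J0hamohXeHh5ioh4WGd4eHh4eHmId2hpeXh4aGqLbJpnZ2lpZ2d4eHlnV1d3eHh4eHd4eXhpeYh4aGh4c="/>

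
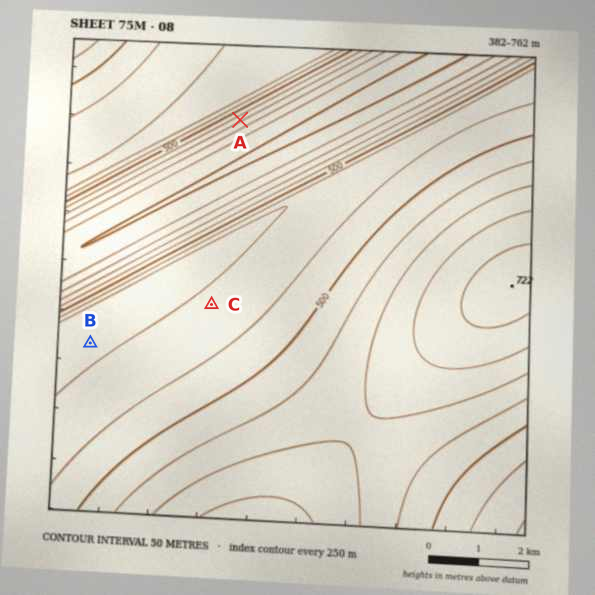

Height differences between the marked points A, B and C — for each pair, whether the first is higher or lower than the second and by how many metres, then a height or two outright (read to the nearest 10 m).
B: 200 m lower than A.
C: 180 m lower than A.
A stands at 590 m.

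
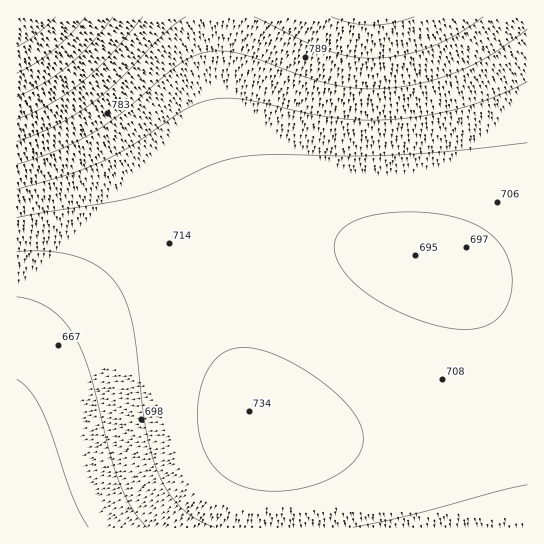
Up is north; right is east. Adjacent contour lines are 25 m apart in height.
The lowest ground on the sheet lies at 645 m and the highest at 925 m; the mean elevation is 725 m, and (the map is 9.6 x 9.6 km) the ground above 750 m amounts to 19.5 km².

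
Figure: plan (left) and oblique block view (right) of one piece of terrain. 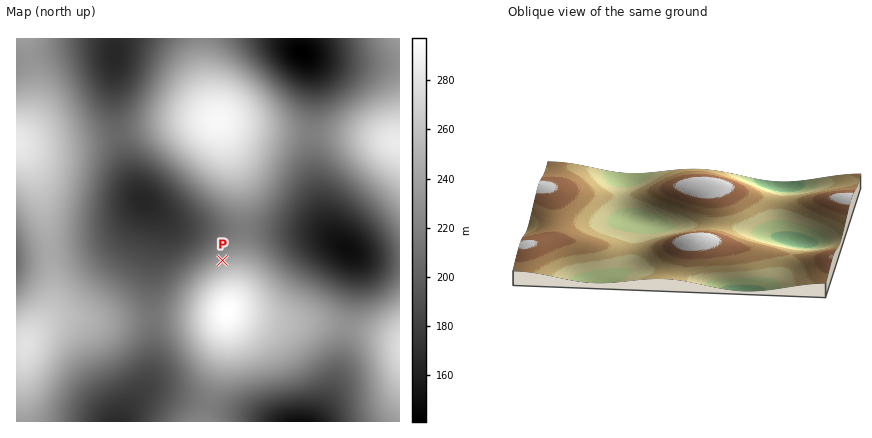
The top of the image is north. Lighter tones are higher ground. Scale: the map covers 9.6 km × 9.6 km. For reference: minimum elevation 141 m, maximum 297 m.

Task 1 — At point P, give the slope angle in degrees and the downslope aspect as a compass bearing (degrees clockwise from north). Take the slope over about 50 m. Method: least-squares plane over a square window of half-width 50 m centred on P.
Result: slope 4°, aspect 336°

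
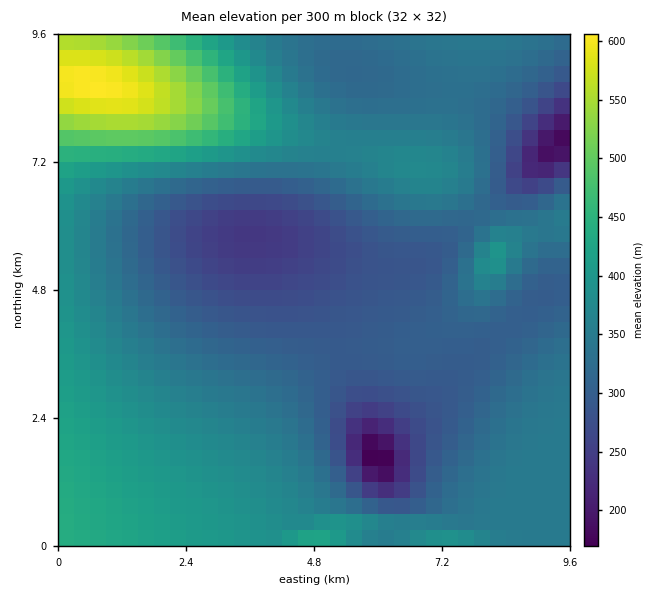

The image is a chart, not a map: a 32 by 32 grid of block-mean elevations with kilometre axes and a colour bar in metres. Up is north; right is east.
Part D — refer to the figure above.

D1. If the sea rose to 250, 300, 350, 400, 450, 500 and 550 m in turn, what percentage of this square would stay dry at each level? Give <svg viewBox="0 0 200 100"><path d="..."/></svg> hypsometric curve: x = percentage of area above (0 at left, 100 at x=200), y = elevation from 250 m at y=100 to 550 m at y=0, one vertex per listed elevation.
<svg viewBox="0 0 200 100"><path d="M191 100l-42-17-73-16-41-17-20-17-5-16-4-17"/></svg>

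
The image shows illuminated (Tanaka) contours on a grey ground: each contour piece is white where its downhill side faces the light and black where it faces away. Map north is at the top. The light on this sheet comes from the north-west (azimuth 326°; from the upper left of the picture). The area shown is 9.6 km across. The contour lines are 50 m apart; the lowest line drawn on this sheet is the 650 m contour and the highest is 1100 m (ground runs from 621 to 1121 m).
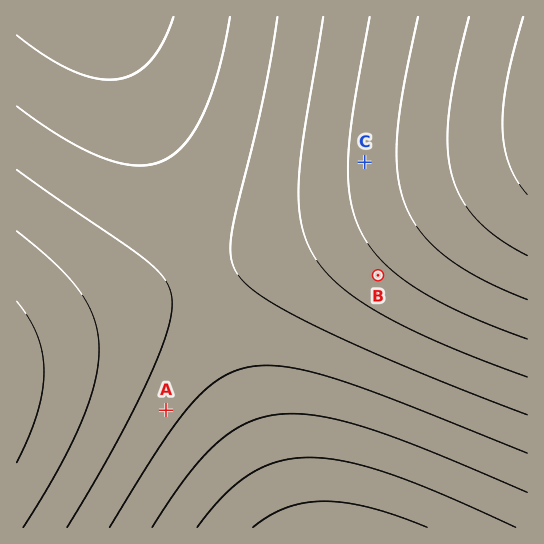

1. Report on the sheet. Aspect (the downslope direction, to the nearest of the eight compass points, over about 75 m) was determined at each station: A SE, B SW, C W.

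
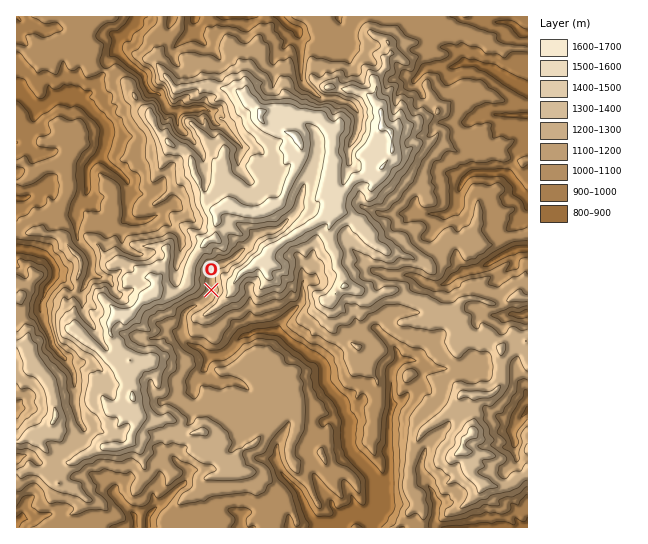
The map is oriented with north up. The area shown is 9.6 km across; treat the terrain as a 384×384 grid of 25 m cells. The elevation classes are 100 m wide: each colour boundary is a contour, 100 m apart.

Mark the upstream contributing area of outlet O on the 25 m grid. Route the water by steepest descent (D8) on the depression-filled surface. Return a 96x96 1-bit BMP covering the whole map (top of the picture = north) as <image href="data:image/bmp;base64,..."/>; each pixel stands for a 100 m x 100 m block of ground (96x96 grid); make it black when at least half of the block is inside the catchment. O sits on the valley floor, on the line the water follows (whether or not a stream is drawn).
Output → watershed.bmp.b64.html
<image width="96" height="96" href="data:image/bmp;base64,Qk2+BAAAAAAAAD4AAAAoAAAAYAAAAGAAAAABAAEAAAAAAIAEAAATCwAAEwsAAAIAAAAAAAAA////AAAAAAAAAAAAAAAAAAAAAAAAAAAAAAAAAAAAAAAAAAAAAAAAAAAAAAAAAAAAAAAAAAAAAAAAAAAAAAAAAAAAAAAAAAAAAAAAAAAAAAAAAAAAAAAAAAAAAAAAAAAAAAAAAAAAAAAAAAAAAAAAAAAAAAAAAAAAAAAAAAAAAAAAAAAAAAAAAAAAAAAAAAAAAAAAAAAAAAAAAAAAAAAAAAAAAAAAAAAAAAAAAAAAAAAAAAAAAAAAAAAAAAAAAAAAAAAAAAAAAAAAAAAAAAAAAAAAAAAAAAAAAAAAAAAAAAAAAAAAAAAAAAAAAAAAAAAAAAAAAAAAAAAAAAAAAAAAAAAAAAAAAAAAAAAAAAAAAAAAAAAAAAAAAAAAAAAAAAAAAAAAAAAAAAAAAAAAAAAAAAAAAAAAAAAAAAAAAAAAAAAAAAAAAAAAAAAAAAAAAAAAAAAAAAAAAAAAAAAAAAAAAAAAAAAAAAAAAAAAAAAAAAAAAAAAAAAAAAAAAAAAAAAAAAAAAAAAAAAAAAAAAAAAAAAAAAAAAAAAAAAAAAAAAAAAAAAAAAAAAAAAAAAAAAAAAAAAAAAAAAAAAAAAAAAAAAAAAAAAAAAAAAAAAAAAAAAAAAAAAAAAAAAAAAAAAAAAAAAAAAAAAAAAAAAAAAAAAAAAAAAAAAAAAAAAAAAAAAAAAAAAAAAAAAAAAAAAAAAAAAAAAAAAAAAAAAAAAAAAAAAAAAAAAAAAf4AAAAAAAAAAAAAA/4AAAAAAAAAAAAAA/8AAAAAAAAAAAAAAf/AAAAAAAAAAAAAAf/gAAAAAAAAAAAAAf/4AAAAAAAAAAAAAP/4AAAAAAAAAAAAAH/8AAAAAAAAAAAAAD//AAAAAAAAAAAAAB//wAAAAAAAAAAAAB//4AAAAAAAAAAAAB//+AAAAAAAAAAAAB///gAAAAAAAAAAAB///wAAAAAAAAAAAA8P/wAAAAAAAAAAAAAD/4AAAAAAAAAAAAAA/4AAAAAAAAAAAAAA/4AAAAAAAAAAAAAAf4AAAAAAAAAAAAAAf4AAAAAAAAAAAAAAP4AAAAAAAAAAAAAAP4AAAAAAAAAAAAAAH8AAAAAAAAAAAAAAH4AAAAAAAAAAAAAAH4AAAAAAAAAAAAAAH4AAAAAAAAAAAAAAH4AAAAAAAAAAAAAAH4AAAAAAAAAAAAAAP4AAAAAAAAAAAAAB/4AAAAAAAAAAAAAH/wAAAAAAAAAAAAAP/wAAAAAAAAAAAAAP/AAAAAAAAAAAAAADAAAAAAAAAAAAAAAAAAAAAAAAAAAAAAAAAAAAAAAAAAAAAAAAAAAAAAAAAAAAAAAAAAAAAAAAAAAAAAAAAAAAAAAAAAAAAAAAAAAAAAAAAAAAAAAAAAAAAAAAAAAAAAAAAAAAAAAAAAAAAAAAAAAAAAAAAAAAAAAAAAAAAAAAAAAAAAAAAAAAAAAAAAAAAAAAAAAAAAAAAAAAAAAAAAAAAAAAAAAAAAAAAAAAAAAAAAAAAAAAAAAAAAAAAAAAAAAAAAAAAAAAAAAAAAAAAAAAAAAA="/>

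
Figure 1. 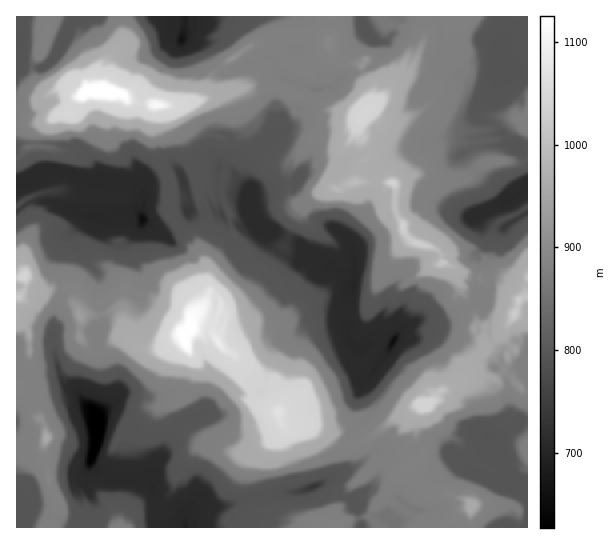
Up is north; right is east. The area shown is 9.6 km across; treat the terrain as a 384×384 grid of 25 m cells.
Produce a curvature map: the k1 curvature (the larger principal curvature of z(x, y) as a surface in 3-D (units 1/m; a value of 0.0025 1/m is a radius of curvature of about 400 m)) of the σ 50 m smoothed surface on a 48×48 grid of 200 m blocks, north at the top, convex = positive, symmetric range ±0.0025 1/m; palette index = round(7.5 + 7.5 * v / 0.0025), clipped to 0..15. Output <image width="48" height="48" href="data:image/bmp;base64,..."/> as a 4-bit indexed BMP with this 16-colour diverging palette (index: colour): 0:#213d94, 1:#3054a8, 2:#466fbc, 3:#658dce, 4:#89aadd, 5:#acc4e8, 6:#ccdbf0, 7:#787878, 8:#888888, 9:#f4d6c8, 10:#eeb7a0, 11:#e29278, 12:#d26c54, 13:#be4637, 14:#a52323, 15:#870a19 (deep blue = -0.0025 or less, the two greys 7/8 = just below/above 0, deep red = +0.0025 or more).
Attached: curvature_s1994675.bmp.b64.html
<image width="48" height="48" href="data:image/bmp;base64,Qk32BAAAAAAAAHYAAAAoAAAAMAAAADAAAAABAAQAAAAAAIAEAAATCwAAEwsAABAAAAAAAAAAlD0hAKhUMAC8b0YAzo1lAN2qiQDoxKwA8NvMAHh4eACIiIgAyNb0AKC37gB4kuIAVGzSADdGvgAjI6UAGQqHAIjp2IeuzXiImJ2Ih3nJiJ+eh4iIh6yme4fJ+ZqajoiIiIu4iImt7diueJiIefvN74e7+srKzpiXd4q4iImpeth+qYiIev7P+offpoy7qIfYh6yYiImJya93yIiImb23iHbvloh4iHjtidjNyYiaqZ/6uIiIzaiIiL2ul92IiHjpy4y6vcq8p3fbmIiLt3iIi6iOqbromYe5quvdubzKvu2piIiNeIiIfIj8nrjuu7jJ7IvrnuuM2YiYeIiNWYiInbj+3biPiJuovZhdfpvuvriJiZp7y4h3nMj62bedqIiIid2NrJmJ7LiI+v3Jx3eIhsrNqpea6K2Yh2qL6biJ3Y7qn5q9i8u4daisq2e52tzepnyN2KiKzMecu9/93nq9rYjZmsynmYuI3MndmIiOqsl6utuvq7mZmojqd3rXyel3mbyuiK3fu7l3rp2pqJqsu4jovcuqnZ3LvJzorceNraiHmtnsyIrLl4romt7rrdnM7duZ563s2piIis3InZt5t4/IvpiY676r+Z2tm8eMvHd4qbyeucu46l+oy9jOmI2vyMuOp3i8m3iIx6bH2Gyqqd62u6eOiI2+2qnJ14qY2HiIm5rXjLuarJ2328mNu7nK2onH6YrH14j7iIbIm6vZ+ny7nqmalqnK3Irbyd2o2Ij+zJy36IeM+vjpm4iJl5zKnKzNjYeIyojrmrhtuqd9v8jeiIuYiHq/mN2q2XievIe/2Pjab6iOif63idi5vJvq3tqZiIvneIifrK/M7rmLy96d3Zr9qO2svOqXiLt4h4h/mHb+77mZu82leImYiImqrrt4vJl4iIh9rsmsuovKvvyXiL7Mze2a7qiMp6ton7drvb/87PmHet+Ynbd6iIidqYjJd2y+/Iece/ieuarKuZ67+Xd4mbj8uZm3iJyq1prM3Pzqi2bNm7zriHh4mq66XJrXitrMiYy53rmLbViL/fuHiIiIiI26nIyXi6zc3L3NnsaMatyYeo3uyIiIiHzJuYqXa5me/dmZf8iK2YrreHeImIiHiHzYyIqYfYl52p3J77yInNt9t9h3eKh4t47HyIqbyJx3n3iHic6ou7y4vr3M7+zN29mriIiYiJ3rjYeIjKeJlYzv+7qrl3rseLmZh4iIh4jZjpiYjGd5p4iYd7upltycmcrNuIiJh3fJjY3IjXd5mIiZia39m7jZy8uYq4m5mIeLjJ3WireImKqYvYnf/8ic3N3tiKqrp3jJfJ6umOyIuXic2q2p2crIyv/c/dqIuWyYnd3L2qiYm4iIus653/7v+cze773am8qIiHvN+seIi5iHedr+2P77m+iszd7vyIiIiHnKiNiIiciHiI6K79ms3L3KqKeJmHiIiHfO2ayIiMmHh36nnJ66nLmJvdyniIiIiIronM13iMmIh434m9y4usl3ma37iIh4iYjO2c6XiNiIiHvcfLfbr7inpriuuIiIiYy2fJi4iNaIiIu+ia6u+7mZqbyJ7ZiIiI1oyqiYiOd4iIvNqHfK2oiJl2yIisuHiIx7uYiIiKx3iA=="/>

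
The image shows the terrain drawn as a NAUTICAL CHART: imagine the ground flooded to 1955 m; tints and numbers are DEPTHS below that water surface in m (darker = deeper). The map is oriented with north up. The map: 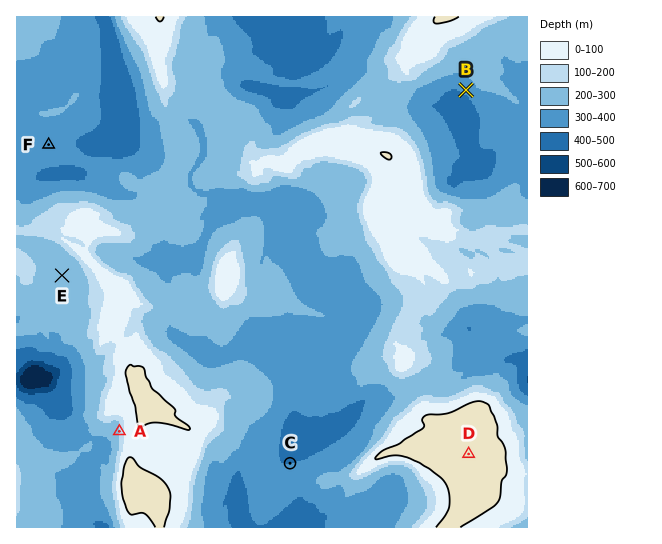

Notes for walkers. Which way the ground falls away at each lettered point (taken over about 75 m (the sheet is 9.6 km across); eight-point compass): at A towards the W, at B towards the SW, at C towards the N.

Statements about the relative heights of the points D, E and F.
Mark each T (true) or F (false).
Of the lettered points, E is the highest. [F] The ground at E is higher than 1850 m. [F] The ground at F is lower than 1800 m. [T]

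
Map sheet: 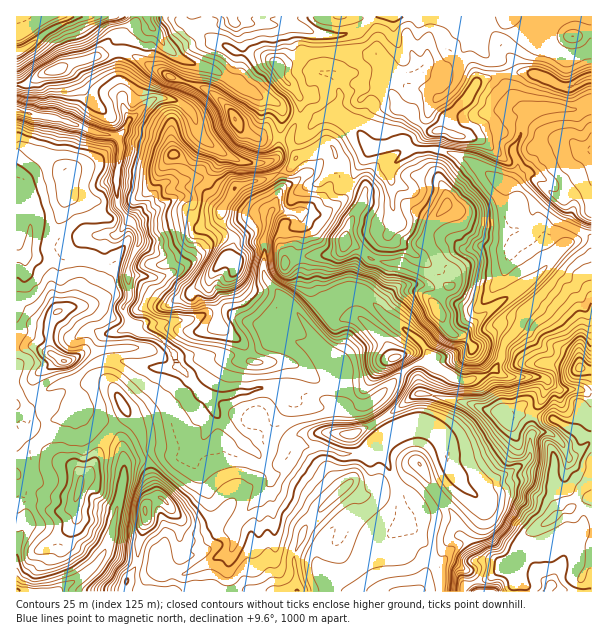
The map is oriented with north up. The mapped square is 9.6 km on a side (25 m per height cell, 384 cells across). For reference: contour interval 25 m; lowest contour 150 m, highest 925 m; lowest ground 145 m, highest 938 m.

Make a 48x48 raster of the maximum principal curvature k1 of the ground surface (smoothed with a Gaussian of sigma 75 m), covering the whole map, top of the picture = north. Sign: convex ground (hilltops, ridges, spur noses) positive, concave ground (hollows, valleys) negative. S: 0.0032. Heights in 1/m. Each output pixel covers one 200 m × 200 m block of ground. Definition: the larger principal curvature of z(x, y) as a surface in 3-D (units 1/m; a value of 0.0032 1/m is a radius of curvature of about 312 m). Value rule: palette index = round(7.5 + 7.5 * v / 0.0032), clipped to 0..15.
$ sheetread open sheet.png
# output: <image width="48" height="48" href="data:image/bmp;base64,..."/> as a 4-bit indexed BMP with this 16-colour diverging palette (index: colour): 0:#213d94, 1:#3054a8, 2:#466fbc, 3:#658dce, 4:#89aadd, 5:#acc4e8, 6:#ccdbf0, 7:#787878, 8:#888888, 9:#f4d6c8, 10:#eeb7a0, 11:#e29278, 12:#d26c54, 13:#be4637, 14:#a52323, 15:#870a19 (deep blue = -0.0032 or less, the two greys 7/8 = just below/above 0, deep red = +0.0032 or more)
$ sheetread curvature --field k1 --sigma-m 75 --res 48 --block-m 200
<image width="48" height="48" href="data:image/bmp;base64,Qk32BAAAAAAAAHYAAAAoAAAAMAAAADAAAAABAAQAAAAAAIAEAAATCwAAEwsAABAAAAAAAAAAlD0hAKhUMAC8b0YAzo1lAN2qiQDoxKwA8NvMAHh4eACIiIgAyNb0AKC37gB4kuIAVGzSADdGvgAjI6UAGQqHAHmHm8zbmqqpqpqqnJiIiZmZmL/JrLp4mJqoiHeuhnh4h4h4jHd4iIh4mMutuYmJmaqrmIeNt4mYh4iHnHeIiId4h4zLuIiIeZupuod81nmZmHmInXiIh3d4iYqry4iIeYmZqph793qYiHmIjJeId3d3iZqGrbmHeId4qpiK+nq4iImIirh4h4h3iKlmasyoiIiZqpiJ+q6pmYiIiKuIiIh3eLh2eaq6l5iIuoiJ/PuIiZh3eIq4iIiHjJh3d5qYqYiInJqIzbiHiJmHiIirmZiHunh3eJq4iHd3i6l3zYd3iIiXiIibuZiJ13iHeHnYiYiJqbl3u3d4iIiIiImYqImtp4iImIjpeoiZl6qHuXd4iId4h5mIh3mrmIiIm5f5eYiId4qIuIiIiIeImJmsuIiJiHd4nJvoqZeId3mZqIeIiIiIis7//oeIh3d5u4ecyYiId3iamIiJiJiIiIiHe/x3d3ebua38mHiYd3e6iIiIeZmYd3iId4/4i+/9u6m5uomIh4nIiIiHiIiId4iIqXff/+uJqsqHqJqHeJqoiJmImIh4eJh3nZedh3dqh4pauXrKqImId4eIiJmqmph3jOmreKupi7ur7Xe//ZiIiZeYiJu6qId3et/7Zp/bi8uo2qrKaqvNy4iYeLp3iIeWabu7ma/sioiayXi5eIeIeavMvLh3eIi4nMmHjf6Jl3mXqYm6h4moeJiIqnd3iIvLy4d5v6i3iIh3mIicy6qL3NmYqIiId6yJqIh53YaMp3iIl5iZmZqoqs/bp5mYaMh4iHisy5mIzJiIiIeYiImoqHndu7qZm5iHdpiZmcqHitp4iIeYiImmqId86up8+YiWiKq7qKuIeJyXiIiIiIjJ3Kh37NuL+7vKr/3Jiqq4d3jJiIiYeInKepmHncysyrvN24eZqYiXd4iMmJiZiIiNaYm4i8qMqHi+l2eLqImZiIiJqIeJh4qniZiqrYmax3eOl4doyIqoiIiIiod5iIyoiJmZvWd3x3d72IeJq5upiIiJrYeJmayOqIiIr5Z3uXiI2oiYe7upiIesmneJmJp6uZmZfPyXi7mZrJiHfKiId4vJiXeJmKl5nIiJrN//qZqJq4iqrYh3d5qIiHiZmauZi8rNqXd564iaiZiZu4d4qomYiJqqmr2Iic64h5morLmqd4l4mYeM2KmIiLuqqpuZiMxniM3syYqod4d5qc7rmJmJmcqZiHqpmct4mvy6qXmYiIh7/sqYmYmZiad3ec7HicyHffqZjHiIiJm8i5h4iIiIeHiYq8qaiapmv7h4bIh5qZupeMuHeHd4iLupqph4l4ie+3d4rZmImYl4d42neIiLtv+5mHdnmu/+qHh56XiIiJiJiYnamJv+/4z/2odov/qIeIict3eHeJmJmImpq92me2eM3/3N2oiIiarMqZmZmaiImIiHiYiHeJeJiLuZiHiavKmomrqqqpiYl4d4mHeImMqIh4y5h4mqqYiHiHiIeZiomIh4iHeKuYuoh3mcu93MuXmZmru6qYeXiHeHiIiIiA=="/>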